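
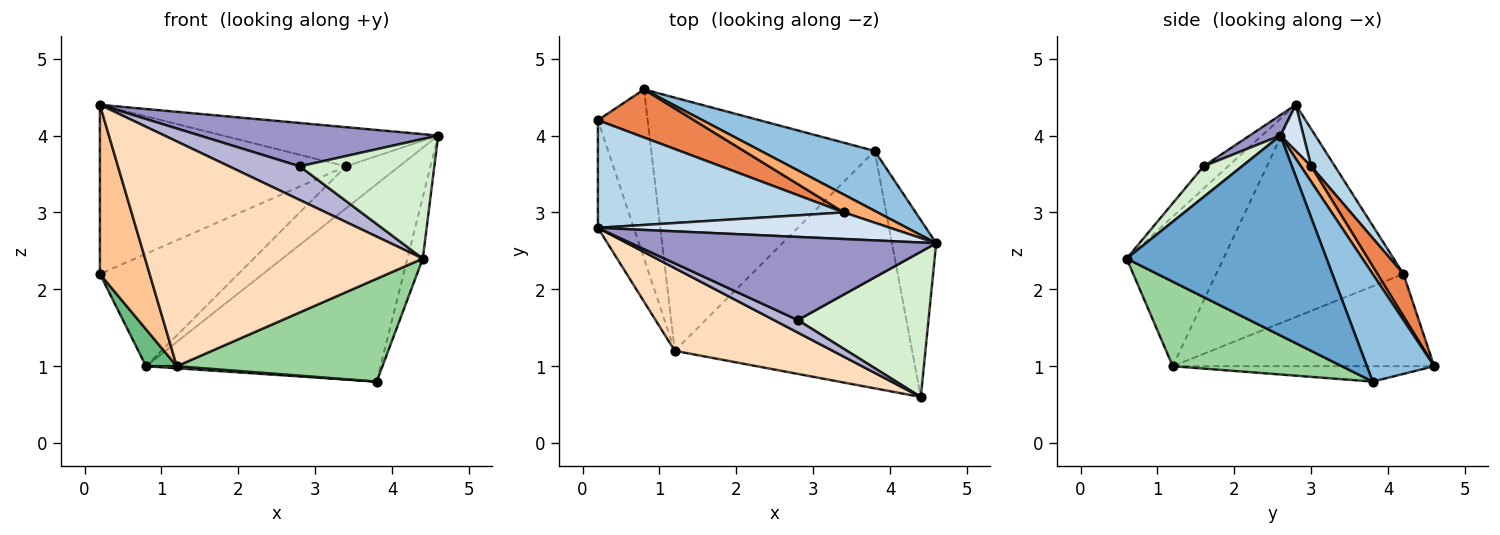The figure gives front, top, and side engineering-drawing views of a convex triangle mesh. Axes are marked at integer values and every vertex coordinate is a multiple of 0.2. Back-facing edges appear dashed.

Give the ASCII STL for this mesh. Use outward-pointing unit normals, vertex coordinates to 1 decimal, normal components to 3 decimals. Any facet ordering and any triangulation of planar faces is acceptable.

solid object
 facet normal 0.974 0.075 -0.215
  outer loop
   vertex 3.8 3.8 0.8
   vertex 4.6 2.6 4.0
   vertex 4.4 0.6 2.4
  endloop
 endfacet
 facet normal 0.265 0.923 0.280
  outer loop
   vertex 0.8 4.6 1.0
   vertex 4.6 2.6 4.0
   vertex 3.8 3.8 0.8
  endloop
 endfacet
 facet normal 0.081 0.841 0.535
  outer loop
   vertex 3.4 3.0 3.6
   vertex 0.2 4.2 2.2
   vertex 0.2 2.8 4.4
  endloop
 endfacet
 facet normal 0.088 0.824 0.559
  outer loop
   vertex 3.4 3.0 3.6
   vertex 0.2 2.8 4.4
   vertex 4.6 2.6 4.0
  endloop
 endfacet
 facet normal 0.170 0.906 0.387
  outer loop
   vertex 3.4 3.0 3.6
   vertex 0.8 4.6 1.0
   vertex 0.2 4.2 2.2
  endloop
 endfacet
 facet normal 0.174 0.907 0.384
  outer loop
   vertex 3.4 3.0 3.6
   vertex 4.6 2.6 4.0
   vertex 0.8 4.6 1.0
  endloop
 endfacet
 facet normal -0.954 -0.253 -0.161
  outer loop
   vertex 1.2 1.2 1.0
   vertex 0.2 2.8 4.4
   vertex 0.2 4.2 2.2
  endloop
 endfacet
 facet normal -0.311 -0.892 0.328
  outer loop
   vertex 1.2 1.2 1.0
   vertex 4.4 0.6 2.4
   vertex 0.2 2.8 4.4
  endloop
 endfacet
 facet normal -0.876 -0.103 -0.472
  outer loop
   vertex 1.2 1.2 1.0
   vertex 0.2 4.2 2.2
   vertex 0.8 4.6 1.0
  endloop
 endfacet
 facet normal 0.311 -0.378 -0.872
  outer loop
   vertex 1.2 1.2 1.0
   vertex 3.8 3.8 0.8
   vertex 4.4 0.6 2.4
  endloop
 endfacet
 facet normal -0.069 -0.008 -0.998
  outer loop
   vertex 1.2 1.2 1.0
   vertex 0.8 4.6 1.0
   vertex 3.8 3.8 0.8
  endloop
 endfacet
 facet normal 0.179 -0.625 0.760
  outer loop
   vertex 2.8 1.6 3.6
   vertex 4.4 0.6 2.4
   vertex 4.6 2.6 4.0
  endloop
 endfacet
 facet normal 0.060 -0.461 0.885
  outer loop
   vertex 2.8 1.6 3.6
   vertex 4.6 2.6 4.0
   vertex 0.2 2.8 4.4
  endloop
 endfacet
 facet normal -0.310 -0.892 0.330
  outer loop
   vertex 2.8 1.6 3.6
   vertex 0.2 2.8 4.4
   vertex 4.4 0.6 2.4
  endloop
 endfacet
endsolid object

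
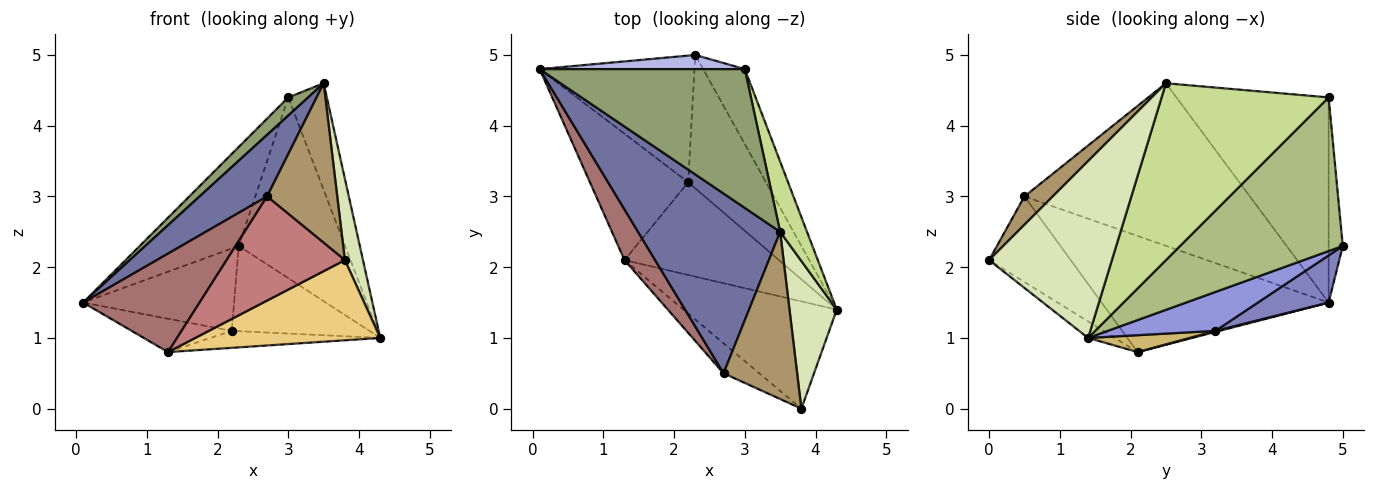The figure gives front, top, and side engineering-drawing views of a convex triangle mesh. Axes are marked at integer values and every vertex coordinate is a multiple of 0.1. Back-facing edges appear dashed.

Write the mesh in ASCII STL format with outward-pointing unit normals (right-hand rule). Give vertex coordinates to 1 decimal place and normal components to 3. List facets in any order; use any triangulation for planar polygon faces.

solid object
 facet normal -0.734 -0.220 0.642
  outer loop
   vertex 2.7 0.5 3.0
   vertex 3.5 2.5 4.6
   vertex 0.1 4.8 1.5
  endloop
 endfacet
 facet normal 0.247 0.528 -0.812
  outer loop
   vertex 2.2 3.2 1.1
   vertex 0.1 4.8 1.5
   vertex 2.3 5.0 2.3
  endloop
 endfacet
 facet normal 0.388 0.496 -0.777
  outer loop
   vertex 2.2 3.2 1.1
   vertex 2.3 5.0 2.3
   vertex 4.3 1.4 1.0
  endloop
 endfacet
 facet normal -0.140 0.980 0.140
  outer loop
   vertex 3.0 4.8 4.4
   vertex 2.3 5.0 2.3
   vertex 0.1 4.8 1.5
  endloop
 endfacet
 facet normal -0.704 -0.092 0.704
  outer loop
   vertex 3.0 4.8 4.4
   vertex 0.1 4.8 1.5
   vertex 3.5 2.5 4.6
  endloop
 endfacet
 facet normal 0.816 0.533 -0.221
  outer loop
   vertex 3.0 4.8 4.4
   vertex 4.3 1.4 1.0
   vertex 2.3 5.0 2.3
  endloop
 endfacet
 facet normal 0.964 0.222 0.146
  outer loop
   vertex 3.0 4.8 4.4
   vertex 3.5 2.5 4.6
   vertex 4.3 1.4 1.0
  endloop
 endfacet
 facet normal 0.956 -0.141 0.256
  outer loop
   vertex 3.8 0.0 2.1
   vertex 4.3 1.4 1.0
   vertex 3.5 2.5 4.6
  endloop
 endfacet
 facet normal 0.268 -0.665 0.697
  outer loop
   vertex 3.8 0.0 2.1
   vertex 3.5 2.5 4.6
   vertex 2.7 0.5 3.0
  endloop
 endfacet
 facet normal 0.107 0.179 -0.978
  outer loop
   vertex 1.3 2.1 0.8
   vertex 2.2 3.2 1.1
   vertex 4.3 1.4 1.0
  endloop
 endfacet
 facet normal -0.086 -0.596 -0.798
  outer loop
   vertex 1.3 2.1 0.8
   vertex 4.3 1.4 1.0
   vertex 3.8 0.0 2.1
  endloop
 endfacet
 facet normal 0.010 0.255 -0.967
  outer loop
   vertex 1.3 2.1 0.8
   vertex 0.1 4.8 1.5
   vertex 2.2 3.2 1.1
  endloop
 endfacet
 facet normal -0.866 -0.444 0.228
  outer loop
   vertex 1.3 2.1 0.8
   vertex 2.7 0.5 3.0
   vertex 0.1 4.8 1.5
  endloop
 endfacet
 facet normal -0.553 -0.801 -0.231
  outer loop
   vertex 1.3 2.1 0.8
   vertex 3.8 0.0 2.1
   vertex 2.7 0.5 3.0
  endloop
 endfacet
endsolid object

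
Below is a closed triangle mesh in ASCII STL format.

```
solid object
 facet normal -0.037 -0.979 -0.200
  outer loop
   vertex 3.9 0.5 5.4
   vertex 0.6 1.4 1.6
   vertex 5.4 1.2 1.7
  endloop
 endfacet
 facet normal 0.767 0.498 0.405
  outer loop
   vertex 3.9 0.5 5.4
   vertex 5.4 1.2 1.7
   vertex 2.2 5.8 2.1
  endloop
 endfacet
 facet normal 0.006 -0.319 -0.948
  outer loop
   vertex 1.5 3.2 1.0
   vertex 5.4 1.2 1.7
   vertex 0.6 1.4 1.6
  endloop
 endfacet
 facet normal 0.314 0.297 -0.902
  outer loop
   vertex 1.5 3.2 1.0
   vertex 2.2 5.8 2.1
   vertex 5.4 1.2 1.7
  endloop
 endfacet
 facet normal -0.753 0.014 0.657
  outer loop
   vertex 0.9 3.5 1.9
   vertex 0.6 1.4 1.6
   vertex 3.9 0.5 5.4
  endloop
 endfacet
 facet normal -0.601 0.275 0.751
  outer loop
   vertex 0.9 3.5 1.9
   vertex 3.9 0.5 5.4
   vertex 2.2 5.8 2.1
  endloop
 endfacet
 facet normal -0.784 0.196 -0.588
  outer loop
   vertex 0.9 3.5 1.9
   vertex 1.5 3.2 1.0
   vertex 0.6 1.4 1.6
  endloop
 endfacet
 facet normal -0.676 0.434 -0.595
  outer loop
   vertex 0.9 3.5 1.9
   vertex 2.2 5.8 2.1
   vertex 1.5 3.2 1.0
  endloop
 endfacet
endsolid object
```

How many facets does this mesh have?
8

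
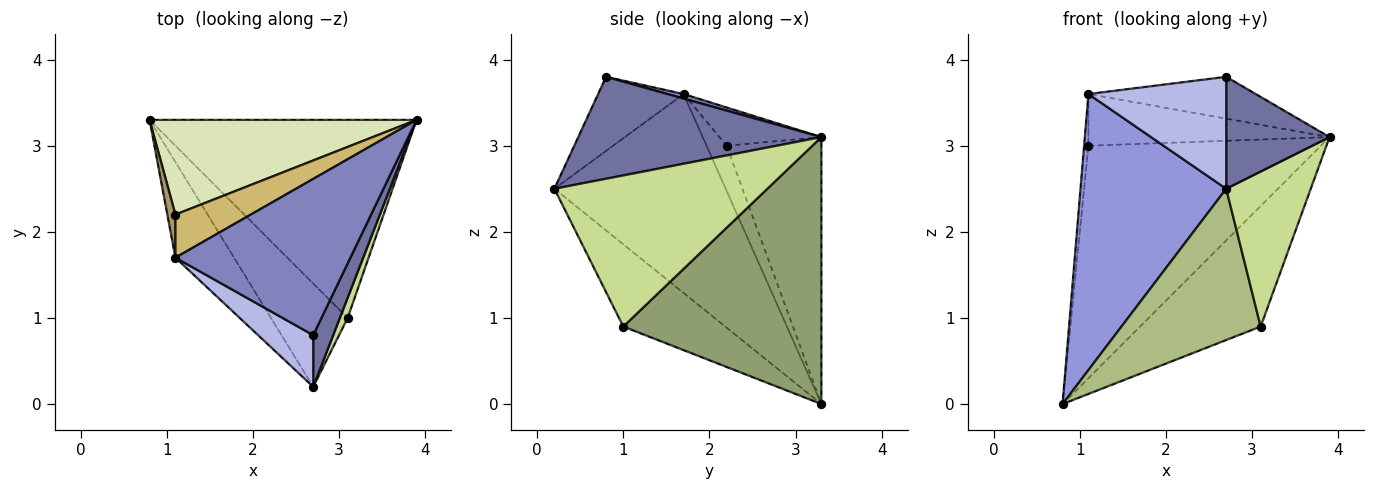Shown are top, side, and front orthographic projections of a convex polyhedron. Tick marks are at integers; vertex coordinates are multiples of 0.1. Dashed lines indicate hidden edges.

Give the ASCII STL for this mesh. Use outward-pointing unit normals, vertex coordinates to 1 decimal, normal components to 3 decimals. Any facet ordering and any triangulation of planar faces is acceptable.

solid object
 facet normal 0.906 -0.385 0.178
  outer loop
   vertex 2.7 0.8 3.8
   vertex 2.7 0.2 2.5
   vertex 3.9 3.3 3.1
  endloop
 endfacet
 facet normal 0.025 0.259 0.966
  outer loop
   vertex 1.1 1.7 3.6
   vertex 2.7 0.8 3.8
   vertex 3.9 3.3 3.1
  endloop
 endfacet
 facet normal -0.743 -0.632 -0.219
  outer loop
   vertex 1.1 1.7 3.6
   vertex 0.8 3.3 0.0
   vertex 2.7 0.2 2.5
  endloop
 endfacet
 facet normal -0.491 -0.791 0.365
  outer loop
   vertex 1.1 1.7 3.6
   vertex 2.7 0.2 2.5
   vertex 2.7 0.8 3.8
  endloop
 endfacet
 facet normal 0.649 0.395 -0.649
  outer loop
   vertex 3.1 1.0 0.9
   vertex 0.8 3.3 0.0
   vertex 3.9 3.3 3.1
  endloop
 endfacet
 facet normal -0.518 -0.706 -0.483
  outer loop
   vertex 3.1 1.0 0.9
   vertex 2.7 0.2 2.5
   vertex 0.8 3.3 0.0
  endloop
 endfacet
 facet normal 0.928 -0.369 0.048
  outer loop
   vertex 3.1 1.0 0.9
   vertex 3.9 3.3 3.1
   vertex 2.7 0.2 2.5
  endloop
 endfacet
 facet normal -0.353 0.866 0.353
  outer loop
   vertex 1.1 2.2 3.0
   vertex 3.9 3.3 3.1
   vertex 0.8 3.3 0.0
  endloop
 endfacet
 facet normal -0.963 0.206 0.172
  outer loop
   vertex 1.1 2.2 3.0
   vertex 0.8 3.3 0.0
   vertex 1.1 1.7 3.6
  endloop
 endfacet
 facet normal -0.309 0.731 0.609
  outer loop
   vertex 1.1 2.2 3.0
   vertex 1.1 1.7 3.6
   vertex 3.9 3.3 3.1
  endloop
 endfacet
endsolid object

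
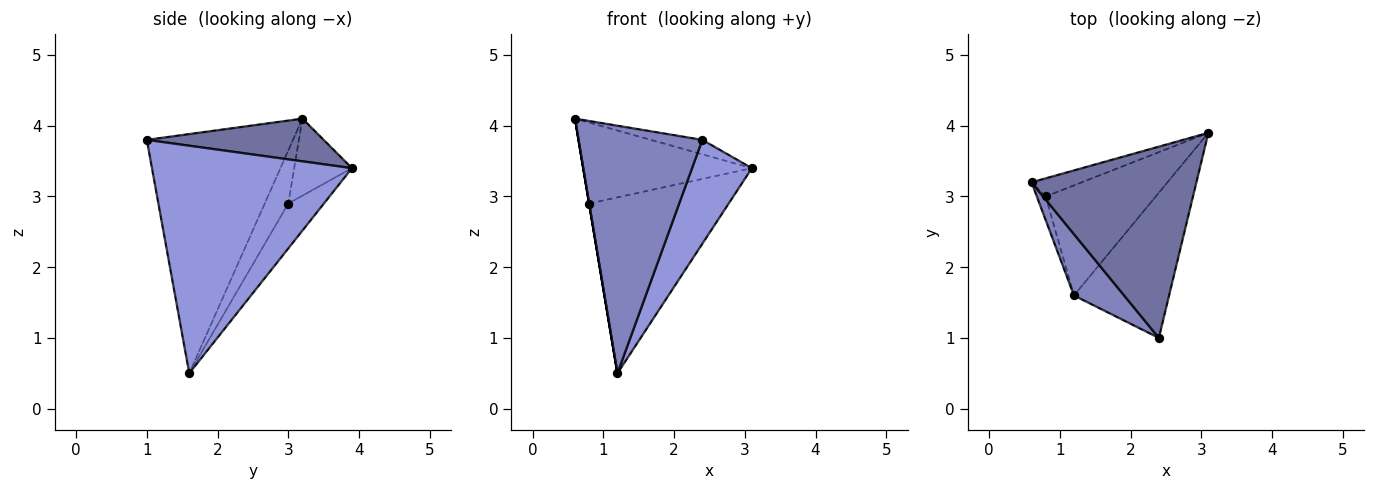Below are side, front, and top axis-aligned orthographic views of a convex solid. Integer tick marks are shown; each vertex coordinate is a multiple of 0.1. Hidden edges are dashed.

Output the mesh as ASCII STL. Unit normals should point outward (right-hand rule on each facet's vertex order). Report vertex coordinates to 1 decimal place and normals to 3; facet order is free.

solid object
 facet normal 0.250 0.073 0.966
  outer loop
   vertex 2.4 1.0 3.8
   vertex 3.1 3.9 3.4
   vertex 0.6 3.2 4.1
  endloop
 endfacet
 facet normal -0.754 -0.638 0.158
  outer loop
   vertex 1.2 1.6 0.5
   vertex 2.4 1.0 3.8
   vertex 0.6 3.2 4.1
  endloop
 endfacet
 facet normal 0.889 -0.266 -0.372
  outer loop
   vertex 1.2 1.6 0.5
   vertex 3.1 3.9 3.4
   vertex 2.4 1.0 3.8
  endloop
 endfacet
 facet normal -0.317 0.925 -0.207
  outer loop
   vertex 0.8 3.0 2.9
   vertex 0.6 3.2 4.1
   vertex 3.1 3.9 3.4
  endloop
 endfacet
 facet normal -0.986 0.000 -0.164
  outer loop
   vertex 0.8 3.0 2.9
   vertex 1.2 1.6 0.5
   vertex 0.6 3.2 4.1
  endloop
 endfacet
 facet normal -0.211 0.828 -0.519
  outer loop
   vertex 0.8 3.0 2.9
   vertex 3.1 3.9 3.4
   vertex 1.2 1.6 0.5
  endloop
 endfacet
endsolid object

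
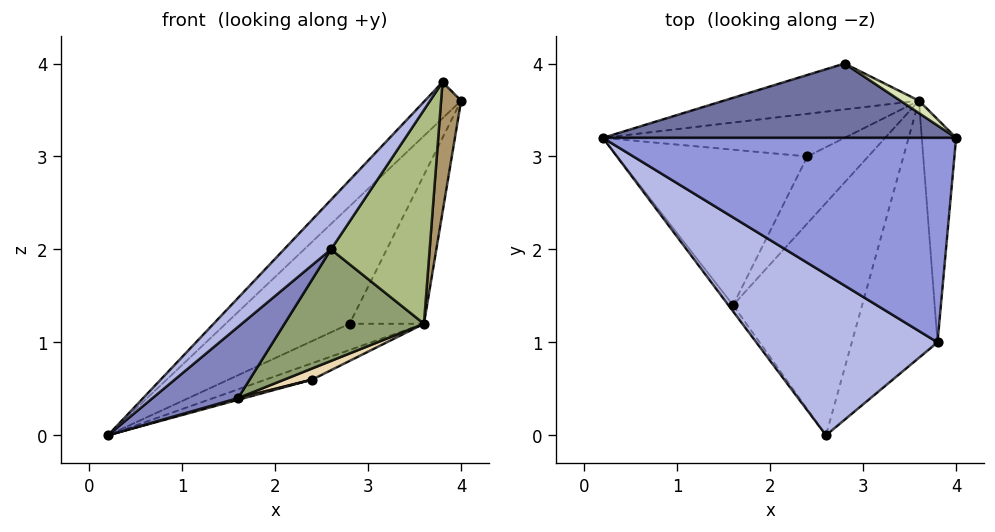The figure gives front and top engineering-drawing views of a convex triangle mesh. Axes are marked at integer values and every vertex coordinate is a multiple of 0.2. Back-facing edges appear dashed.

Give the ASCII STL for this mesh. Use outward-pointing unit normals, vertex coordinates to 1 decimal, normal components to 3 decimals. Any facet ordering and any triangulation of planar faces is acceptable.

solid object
 facet normal -0.452 0.754 0.477
  outer loop
   vertex 2.8 4.0 1.2
   vertex 0.2 3.2 0.0
   vertex 4.0 3.2 3.6
  endloop
 endfacet
 facet normal -0.782 -0.620 -0.054
  outer loop
   vertex 1.6 1.4 0.4
   vertex 2.6 0.0 2.0
   vertex 0.2 3.2 0.0
  endloop
 endfacet
 facet normal -0.682 0.127 0.720
  outer loop
   vertex 3.8 1.0 3.8
   vertex 4.0 3.2 3.6
   vertex 0.2 3.2 0.0
  endloop
 endfacet
 facet normal -0.765 -0.189 0.615
  outer loop
   vertex 3.8 1.0 3.8
   vertex 0.2 3.2 0.0
   vertex 2.6 0.0 2.0
  endloop
 endfacet
 facet normal 0.642 -0.332 -0.691
  outer loop
   vertex 3.6 3.6 1.2
   vertex 2.6 0.0 2.0
   vertex 1.6 1.4 0.4
  endloop
 endfacet
 facet normal 0.860 -0.326 -0.392
  outer loop
   vertex 3.6 3.6 1.2
   vertex 3.8 1.0 3.8
   vertex 2.6 0.0 2.0
  endloop
 endfacet
 facet normal 0.241 0.482 -0.843
  outer loop
   vertex 3.6 3.6 1.2
   vertex 0.2 3.2 0.0
   vertex 2.8 4.0 1.2
  endloop
 endfacet
 facet normal 0.446 0.892 0.074
  outer loop
   vertex 3.6 3.6 1.2
   vertex 2.8 4.0 1.2
   vertex 4.0 3.2 3.6
  endloop
 endfacet
 facet normal 0.978 -0.105 -0.181
  outer loop
   vertex 3.6 3.6 1.2
   vertex 4.0 3.2 3.6
   vertex 3.8 1.0 3.8
  endloop
 endfacet
 facet normal 0.262 -0.010 -0.965
  outer loop
   vertex 2.4 3.0 0.6
   vertex 1.6 1.4 0.4
   vertex 0.2 3.2 0.0
  endloop
 endfacet
 facet normal 0.276 0.345 -0.897
  outer loop
   vertex 2.4 3.0 0.6
   vertex 0.2 3.2 0.0
   vertex 3.6 3.6 1.2
  endloop
 endfacet
 facet normal 0.499 -0.142 -0.855
  outer loop
   vertex 2.4 3.0 0.6
   vertex 3.6 3.6 1.2
   vertex 1.6 1.4 0.4
  endloop
 endfacet
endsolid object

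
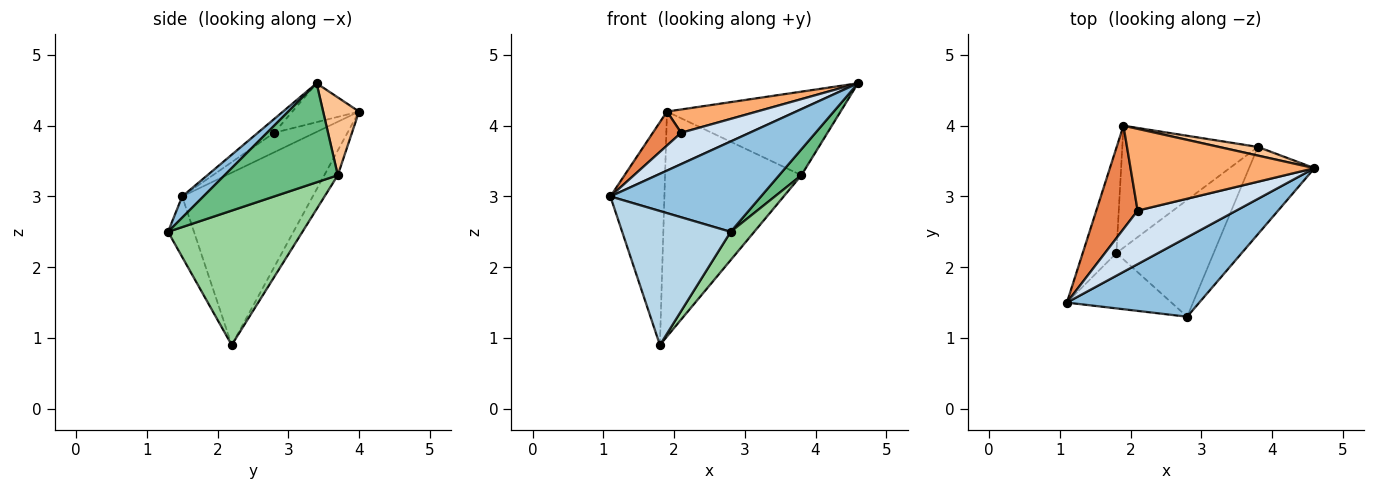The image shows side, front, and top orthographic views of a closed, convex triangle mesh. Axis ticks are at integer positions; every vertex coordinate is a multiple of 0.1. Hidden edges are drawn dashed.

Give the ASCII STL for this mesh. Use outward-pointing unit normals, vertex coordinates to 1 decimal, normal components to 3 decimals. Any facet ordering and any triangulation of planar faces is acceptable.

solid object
 facet normal -0.909 0.376 -0.178
  outer loop
   vertex 1.8 2.2 0.9
   vertex 1.1 1.5 3.0
   vertex 1.9 4.0 4.2
  endloop
 endfacet
 facet normal 0.105 -0.747 0.657
  outer loop
   vertex 2.8 1.3 2.5
   vertex 4.6 3.4 4.6
   vertex 1.1 1.5 3.0
  endloop
 endfacet
 facet normal -0.216 -0.902 -0.373
  outer loop
   vertex 2.8 1.3 2.5
   vertex 1.1 1.5 3.0
   vertex 1.8 2.2 0.9
  endloop
 endfacet
 facet normal -0.120 -0.501 0.857
  outer loop
   vertex 2.1 2.8 3.9
   vertex 1.1 1.5 3.0
   vertex 4.6 3.4 4.6
  endloop
 endfacet
 facet normal -0.410 -0.285 0.867
  outer loop
   vertex 2.1 2.8 3.9
   vertex 1.9 4.0 4.2
   vertex 1.1 1.5 3.0
  endloop
 endfacet
 facet normal -0.199 -0.269 0.942
  outer loop
   vertex 2.1 2.8 3.9
   vertex 4.6 3.4 4.6
   vertex 1.9 4.0 4.2
  endloop
 endfacet
 facet normal 0.202 0.974 0.101
  outer loop
   vertex 3.8 3.7 3.3
   vertex 1.9 4.0 4.2
   vertex 4.6 3.4 4.6
  endloop
 endfacet
 facet normal -0.087 0.876 -0.475
  outer loop
   vertex 3.8 3.7 3.3
   vertex 1.8 2.2 0.9
   vertex 1.9 4.0 4.2
  endloop
 endfacet
 facet normal 0.823 -0.162 -0.544
  outer loop
   vertex 3.8 3.7 3.3
   vertex 4.6 3.4 4.6
   vertex 2.8 1.3 2.5
  endloop
 endfacet
 facet normal 0.802 -0.141 -0.580
  outer loop
   vertex 3.8 3.7 3.3
   vertex 2.8 1.3 2.5
   vertex 1.8 2.2 0.9
  endloop
 endfacet
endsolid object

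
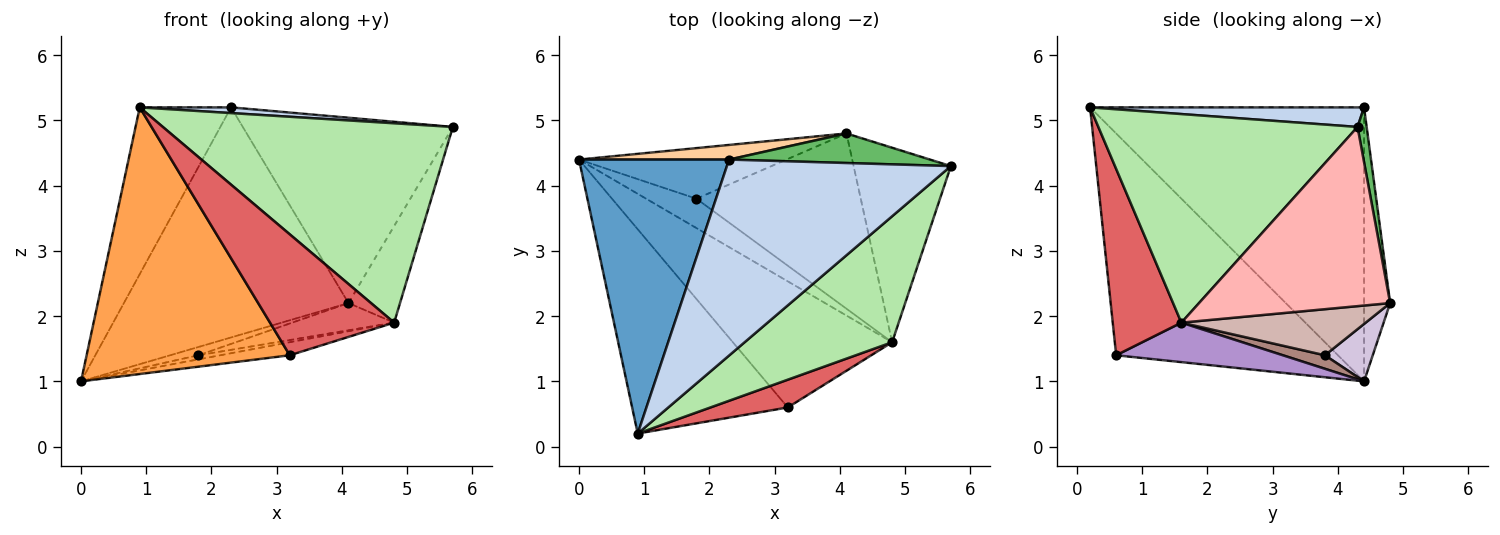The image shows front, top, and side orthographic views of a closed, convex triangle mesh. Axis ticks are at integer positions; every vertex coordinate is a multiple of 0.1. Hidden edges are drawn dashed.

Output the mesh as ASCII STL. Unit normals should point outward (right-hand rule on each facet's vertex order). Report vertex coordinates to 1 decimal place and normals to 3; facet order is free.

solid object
 facet normal -0.842 0.281 0.461
  outer loop
   vertex 2.3 4.4 5.2
   vertex 0.0 4.4 1.0
   vertex 0.9 0.2 5.2
  endloop
 endfacet
 facet normal 0.087 -0.029 0.996
  outer loop
   vertex 2.3 4.4 5.2
   vertex 0.9 0.2 5.2
   vertex 5.7 4.3 4.9
  endloop
 endfacet
 facet normal -0.655 -0.600 -0.460
  outer loop
   vertex 3.2 0.6 1.4
   vertex 0.9 0.2 5.2
   vertex 0.0 4.4 1.0
  endloop
 endfacet
 facet normal -0.115 0.991 0.063
  outer loop
   vertex 4.1 4.8 2.2
   vertex 0.0 4.4 1.0
   vertex 2.3 4.4 5.2
  endloop
 endfacet
 facet normal 0.043 0.987 0.157
  outer loop
   vertex 4.1 4.8 2.2
   vertex 2.3 4.4 5.2
   vertex 5.7 4.3 4.9
  endloop
 endfacet
 facet normal 0.603 -0.675 0.426
  outer loop
   vertex 4.8 1.6 1.9
   vertex 5.7 4.3 4.9
   vertex 0.9 0.2 5.2
  endloop
 endfacet
 facet normal 0.475 -0.858 0.197
  outer loop
   vertex 4.8 1.6 1.9
   vertex 0.9 0.2 5.2
   vertex 3.2 0.6 1.4
  endloop
 endfacet
 facet normal 0.855 0.231 -0.464
  outer loop
   vertex 4.8 1.6 1.9
   vertex 4.1 4.8 2.2
   vertex 5.7 4.3 4.9
  endloop
 endfacet
 facet normal 0.239 0.100 -0.966
  outer loop
   vertex 4.8 1.6 1.9
   vertex 3.2 0.6 1.4
   vertex 0.0 4.4 1.0
  endloop
 endfacet
 facet normal 0.263 0.156 -0.952
  outer loop
   vertex 1.8 3.8 1.4
   vertex 0.0 4.4 1.0
   vertex 4.1 4.8 2.2
  endloop
 endfacet
 facet normal 0.257 0.133 -0.957
  outer loop
   vertex 1.8 3.8 1.4
   vertex 4.8 1.6 1.9
   vertex 0.0 4.4 1.0
  endloop
 endfacet
 facet normal 0.267 0.148 -0.952
  outer loop
   vertex 1.8 3.8 1.4
   vertex 4.1 4.8 2.2
   vertex 4.8 1.6 1.9
  endloop
 endfacet
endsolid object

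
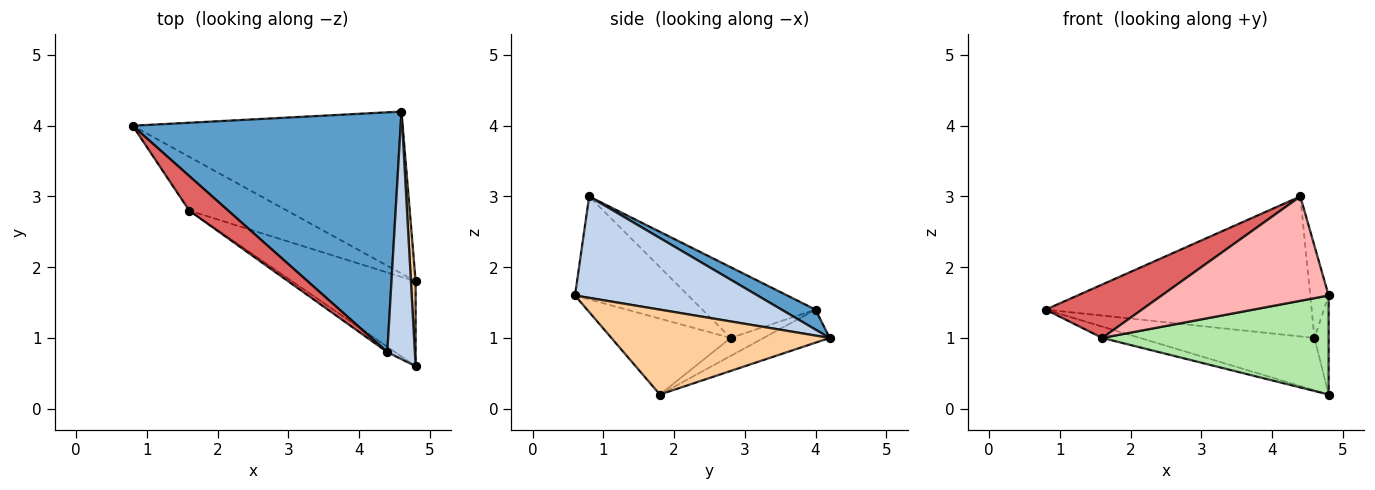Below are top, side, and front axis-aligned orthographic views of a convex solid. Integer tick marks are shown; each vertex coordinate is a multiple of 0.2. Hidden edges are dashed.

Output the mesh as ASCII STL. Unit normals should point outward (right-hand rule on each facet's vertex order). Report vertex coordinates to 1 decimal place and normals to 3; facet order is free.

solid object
 facet normal 0.064 0.503 0.862
  outer loop
   vertex 4.4 0.8 3.0
   vertex 4.6 4.2 1.0
   vertex 0.8 4.0 1.4
  endloop
 endfacet
 facet normal 0.961 0.097 0.261
  outer loop
   vertex 4.4 0.8 3.0
   vertex 4.8 0.6 1.6
   vertex 4.6 4.2 1.0
  endloop
 endfacet
 facet normal -0.116 0.305 -0.945
  outer loop
   vertex 4.8 1.8 0.2
   vertex 0.8 4.0 1.4
   vertex 4.6 4.2 1.0
  endloop
 endfacet
 facet normal 0.996 0.065 0.055
  outer loop
   vertex 4.8 1.8 0.2
   vertex 4.6 4.2 1.0
   vertex 4.8 0.6 1.6
  endloop
 endfacet
 facet normal -0.177 0.203 -0.963
  outer loop
   vertex 1.6 2.8 1.0
   vertex 0.8 4.0 1.4
   vertex 4.8 1.8 0.2
  endloop
 endfacet
 facet normal -0.371 -0.705 -0.604
  outer loop
   vertex 1.6 2.8 1.0
   vertex 4.8 1.8 0.2
   vertex 4.8 0.6 1.6
  endloop
 endfacet
 facet normal -0.703 -0.597 0.387
  outer loop
   vertex 1.6 2.8 1.0
   vertex 4.4 0.8 3.0
   vertex 0.8 4.0 1.4
  endloop
 endfacet
 facet normal -0.561 -0.827 -0.042
  outer loop
   vertex 1.6 2.8 1.0
   vertex 4.8 0.6 1.6
   vertex 4.4 0.8 3.0
  endloop
 endfacet
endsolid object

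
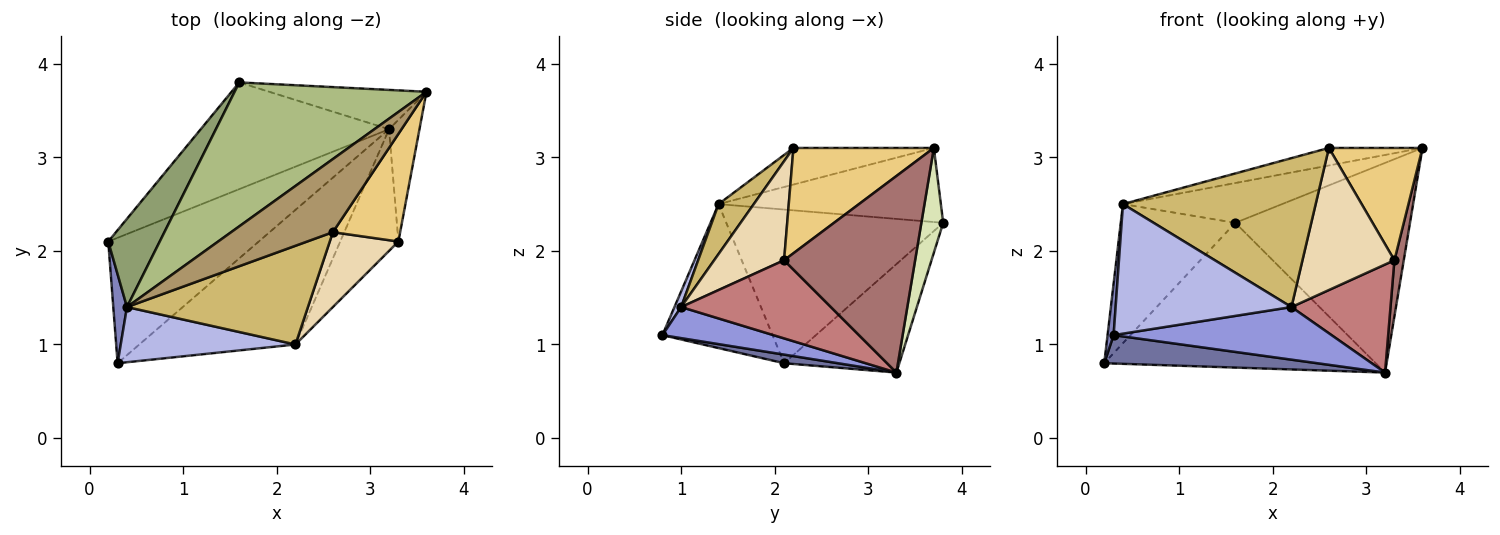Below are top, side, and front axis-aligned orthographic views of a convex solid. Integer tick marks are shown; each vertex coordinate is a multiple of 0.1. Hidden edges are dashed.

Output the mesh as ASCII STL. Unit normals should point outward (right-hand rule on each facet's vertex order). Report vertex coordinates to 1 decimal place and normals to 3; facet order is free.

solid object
 facet normal 0.056 -0.220 -0.974
  outer loop
   vertex 3.2 3.3 0.7
   vertex 0.3 0.8 1.1
   vertex 0.2 2.1 0.8
  endloop
 endfacet
 facet normal -0.994 -0.055 0.094
  outer loop
   vertex 0.4 1.4 2.5
   vertex 0.2 2.1 0.8
   vertex 0.3 0.8 1.1
  endloop
 endfacet
 facet normal 0.182 -0.358 -0.916
  outer loop
   vertex 2.2 1.0 1.4
   vertex 0.3 0.8 1.1
   vertex 3.2 3.3 0.7
  endloop
 endfacet
 facet normal 0.035 -0.919 0.392
  outer loop
   vertex 2.2 1.0 1.4
   vertex 0.4 1.4 2.5
   vertex 0.3 0.8 1.1
  endloop
 endfacet
 facet normal -0.848 0.448 0.284
  outer loop
   vertex 1.6 3.8 2.3
   vertex 0.2 2.1 0.8
   vertex 0.4 1.4 2.5
  endloop
 endfacet
 facet normal -0.349 0.250 0.903
  outer loop
   vertex 1.6 3.8 2.3
   vertex 0.4 1.4 2.5
   vertex 3.6 3.7 3.1
  endloop
 endfacet
 facet normal -0.323 0.762 -0.561
  outer loop
   vertex 1.6 3.8 2.3
   vertex 3.2 3.3 0.7
   vertex 0.2 2.1 0.8
  endloop
 endfacet
 facet normal 0.122 0.976 -0.183
  outer loop
   vertex 1.6 3.8 2.3
   vertex 3.6 3.7 3.1
   vertex 3.2 3.3 0.7
  endloop
 endfacet
 facet normal -0.330 0.220 0.918
  outer loop
   vertex 2.6 2.2 3.1
   vertex 3.6 3.7 3.1
   vertex 0.4 1.4 2.5
  endloop
 endfacet
 facet normal 0.151 -0.824 0.546
  outer loop
   vertex 2.6 2.2 3.1
   vertex 0.4 1.4 2.5
   vertex 2.2 1.0 1.4
  endloop
 endfacet
 facet normal 0.735 -0.490 0.469
  outer loop
   vertex 3.3 2.1 1.9
   vertex 3.6 3.7 3.1
   vertex 2.6 2.2 3.1
  endloop
 endfacet
 facet normal 0.558 -0.734 0.387
  outer loop
   vertex 3.3 2.1 1.9
   vertex 2.6 2.2 3.1
   vertex 2.2 1.0 1.4
  endloop
 endfacet
 facet normal 0.986 -0.070 -0.153
  outer loop
   vertex 3.3 2.1 1.9
   vertex 3.2 3.3 0.7
   vertex 3.6 3.7 3.1
  endloop
 endfacet
 facet normal 0.708 -0.469 -0.528
  outer loop
   vertex 3.3 2.1 1.9
   vertex 2.2 1.0 1.4
   vertex 3.2 3.3 0.7
  endloop
 endfacet
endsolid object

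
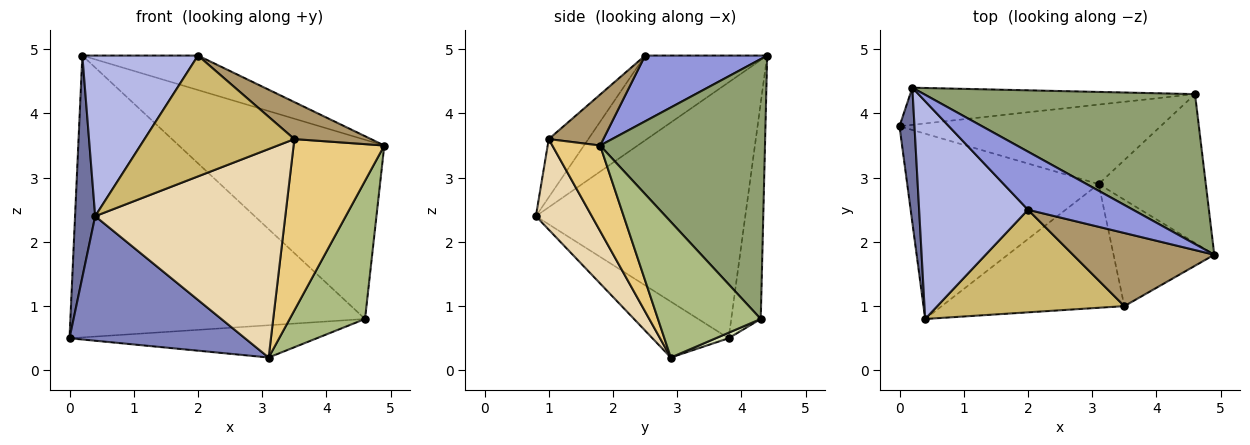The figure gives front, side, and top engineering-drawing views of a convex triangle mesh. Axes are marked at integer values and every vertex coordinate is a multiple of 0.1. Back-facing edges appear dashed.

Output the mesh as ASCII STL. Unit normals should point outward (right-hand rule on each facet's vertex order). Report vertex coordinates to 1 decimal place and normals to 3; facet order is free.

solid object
 facet normal -0.994 -0.096 0.058
  outer loop
   vertex 0.2 4.4 4.9
   vertex 0.0 3.8 0.5
   vertex 0.4 0.8 2.4
  endloop
 endfacet
 facet normal -0.235 -0.542 -0.807
  outer loop
   vertex 3.1 2.9 0.2
   vertex 0.4 0.8 2.4
   vertex 0.0 3.8 0.5
  endloop
 endfacet
 facet normal 0.474 0.449 0.757
  outer loop
   vertex 2.0 2.5 4.9
   vertex 4.9 1.8 3.5
   vertex 0.2 4.4 4.9
  endloop
 endfacet
 facet normal -0.531 -0.503 0.682
  outer loop
   vertex 2.0 2.5 4.9
   vertex 0.2 4.4 4.9
   vertex 0.4 0.8 2.4
  endloop
 endfacet
 facet normal 0.524 0.653 0.547
  outer loop
   vertex 4.6 4.3 0.8
   vertex 0.2 4.4 4.9
   vertex 4.9 1.8 3.5
  endloop
 endfacet
 facet normal 0.680 -0.499 -0.537
  outer loop
   vertex 4.6 4.3 0.8
   vertex 4.9 1.8 3.5
   vertex 3.1 2.9 0.2
  endloop
 endfacet
 facet normal -0.099 0.987 -0.130
  outer loop
   vertex 4.6 4.3 0.8
   vertex 0.0 3.8 0.5
   vertex 0.2 4.4 4.9
  endloop
 endfacet
 facet normal 0.020 0.376 -0.926
  outer loop
   vertex 4.6 4.3 0.8
   vertex 3.1 2.9 0.2
   vertex 0.0 3.8 0.5
  endloop
 endfacet
 facet normal 0.306 -0.430 0.849
  outer loop
   vertex 3.5 1.0 3.6
   vertex 4.9 1.8 3.5
   vertex 2.0 2.5 4.9
  endloop
 endfacet
 facet normal -0.197 -0.747 0.634
  outer loop
   vertex 3.5 1.0 3.6
   vertex 2.0 2.5 4.9
   vertex 0.4 0.8 2.4
  endloop
 endfacet
 facet normal 0.409 -0.775 -0.481
  outer loop
   vertex 3.5 1.0 3.6
   vertex 3.1 2.9 0.2
   vertex 4.9 1.8 3.5
  endloop
 endfacet
 facet normal 0.245 -0.834 -0.495
  outer loop
   vertex 3.5 1.0 3.6
   vertex 0.4 0.8 2.4
   vertex 3.1 2.9 0.2
  endloop
 endfacet
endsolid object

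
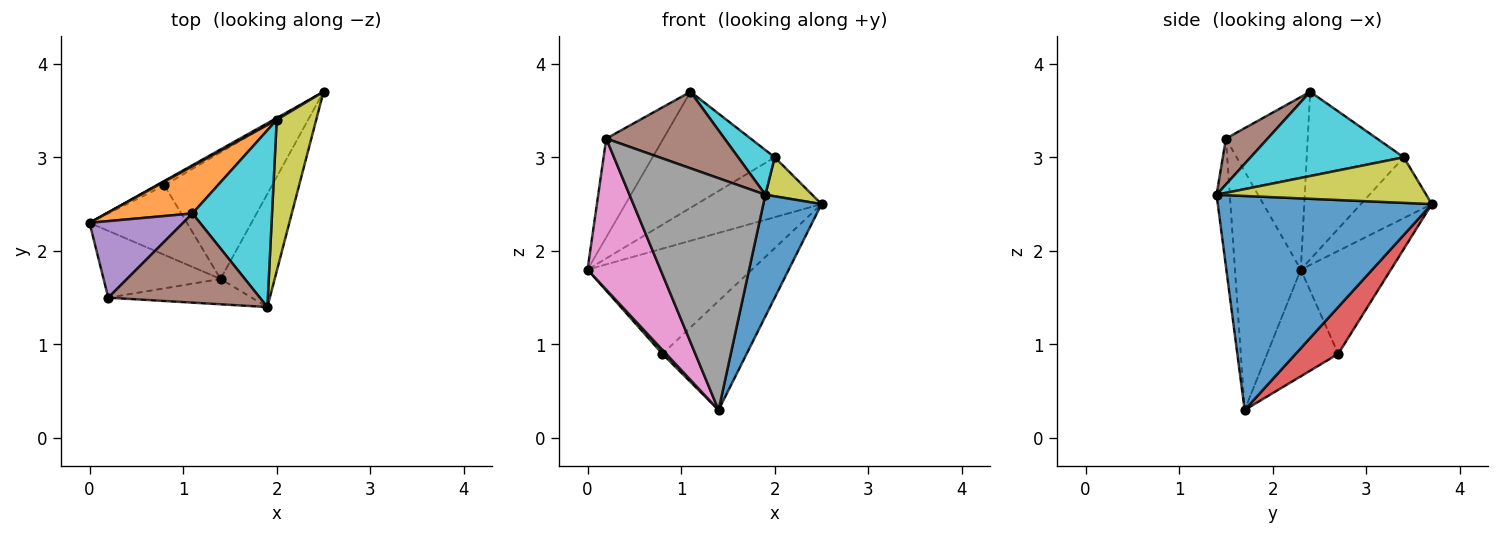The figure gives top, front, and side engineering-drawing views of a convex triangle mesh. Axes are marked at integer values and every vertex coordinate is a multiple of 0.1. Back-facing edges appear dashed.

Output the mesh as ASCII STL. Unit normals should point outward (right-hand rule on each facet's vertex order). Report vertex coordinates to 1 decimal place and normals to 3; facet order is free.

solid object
 facet normal 0.937 -0.255 -0.237
  outer loop
   vertex 1.4 1.7 0.3
   vertex 2.5 3.7 2.5
   vertex 1.9 1.4 2.6
  endloop
 endfacet
 facet normal -0.480 0.876 -0.037
  outer loop
   vertex 0.8 2.7 0.9
   vertex 0.0 2.3 1.8
   vertex 2.5 3.7 2.5
  endloop
 endfacet
 facet normal -0.738 -0.039 -0.673
  outer loop
   vertex 0.8 2.7 0.9
   vertex 1.4 1.7 0.3
   vertex 0.0 2.3 1.8
  endloop
 endfacet
 facet normal 0.313 0.620 -0.720
  outer loop
   vertex 0.8 2.7 0.9
   vertex 2.5 3.7 2.5
   vertex 1.4 1.7 0.3
  endloop
 endfacet
 facet normal -0.749 0.523 0.406
  outer loop
   vertex 0.2 1.5 3.2
   vertex 1.1 2.4 3.7
   vertex 0.0 2.3 1.8
  endloop
 endfacet
 facet normal 0.224 -0.635 0.740
  outer loop
   vertex 0.2 1.5 3.2
   vertex 1.9 1.4 2.6
   vertex 1.1 2.4 3.7
  endloop
 endfacet
 facet normal -0.637 -0.705 -0.312
  outer loop
   vertex 0.2 1.5 3.2
   vertex 0.0 2.3 1.8
   vertex 1.4 1.7 0.3
  endloop
 endfacet
 facet normal -0.096 -0.989 -0.108
  outer loop
   vertex 0.2 1.5 3.2
   vertex 1.4 1.7 0.3
   vertex 1.9 1.4 2.6
  endloop
 endfacet
 facet normal 0.745 -0.166 0.646
  outer loop
   vertex 2.0 3.4 3.0
   vertex 1.9 1.4 2.6
   vertex 2.5 3.7 2.5
  endloop
 endfacet
 facet normal 0.716 -0.171 0.676
  outer loop
   vertex 2.0 3.4 3.0
   vertex 1.1 2.4 3.7
   vertex 1.9 1.4 2.6
  endloop
 endfacet
 facet normal -0.494 0.869 0.027
  outer loop
   vertex 2.0 3.4 3.0
   vertex 2.5 3.7 2.5
   vertex 0.0 2.3 1.8
  endloop
 endfacet
 facet normal -0.593 0.746 0.304
  outer loop
   vertex 2.0 3.4 3.0
   vertex 0.0 2.3 1.8
   vertex 1.1 2.4 3.7
  endloop
 endfacet
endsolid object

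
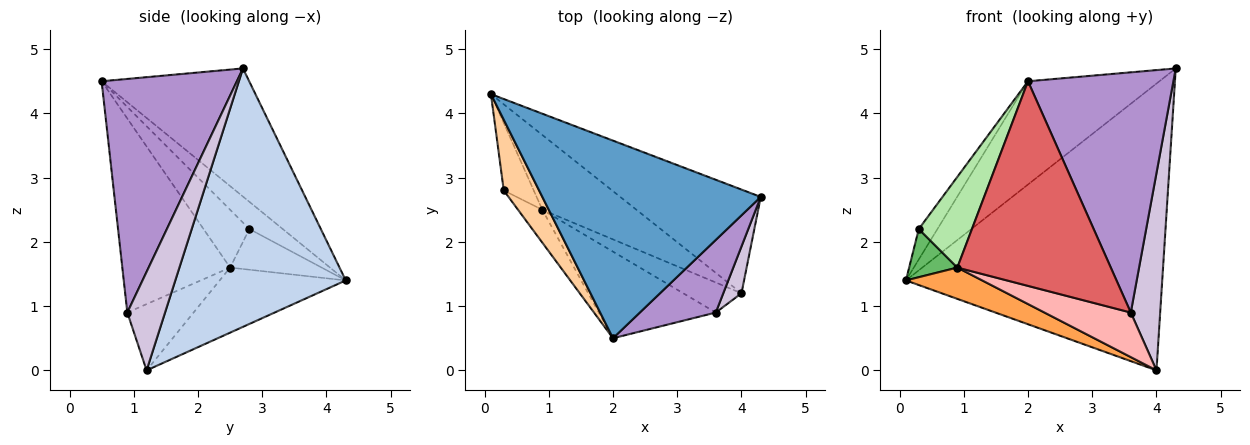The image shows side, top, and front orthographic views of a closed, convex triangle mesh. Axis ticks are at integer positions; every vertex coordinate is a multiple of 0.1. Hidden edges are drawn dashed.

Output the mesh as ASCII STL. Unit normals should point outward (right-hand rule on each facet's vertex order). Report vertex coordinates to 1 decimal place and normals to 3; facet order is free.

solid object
 facet normal -0.461 0.411 0.786
  outer loop
   vertex 2.0 0.5 4.5
   vertex 4.3 2.7 4.7
   vertex 0.1 4.3 1.4
  endloop
 endfacet
 facet normal 0.530 0.797 -0.288
  outer loop
   vertex 4.0 1.2 0.0
   vertex 0.1 4.3 1.4
   vertex 4.3 2.7 4.7
  endloop
 endfacet
 facet normal -0.538 -0.325 -0.778
  outer loop
   vertex 0.9 2.5 1.6
   vertex 0.1 4.3 1.4
   vertex 4.0 1.2 0.0
  endloop
 endfacet
 facet normal -0.578 0.323 0.750
  outer loop
   vertex 0.3 2.8 2.2
   vertex 2.0 0.5 4.5
   vertex 0.1 4.3 1.4
  endloop
 endfacet
 facet normal -0.741 -0.390 -0.546
  outer loop
   vertex 0.3 2.8 2.2
   vertex 0.1 4.3 1.4
   vertex 0.9 2.5 1.6
  endloop
 endfacet
 facet normal -0.630 -0.730 -0.265
  outer loop
   vertex 0.3 2.8 2.2
   vertex 0.9 2.5 1.6
   vertex 2.0 0.5 4.5
  endloop
 endfacet
 facet normal -0.543 -0.773 -0.327
  outer loop
   vertex 3.6 0.9 0.9
   vertex 2.0 0.5 4.5
   vertex 0.9 2.5 1.6
  endloop
 endfacet
 facet normal -0.537 -0.699 -0.472
  outer loop
   vertex 3.6 0.9 0.9
   vertex 0.9 2.5 1.6
   vertex 4.0 1.2 0.0
  endloop
 endfacet
 facet normal 0.665 -0.715 0.216
  outer loop
   vertex 3.6 0.9 0.9
   vertex 4.3 2.7 4.7
   vertex 2.0 0.5 4.5
  endloop
 endfacet
 facet normal 0.781 -0.608 0.144
  outer loop
   vertex 3.6 0.9 0.9
   vertex 4.0 1.2 0.0
   vertex 4.3 2.7 4.7
  endloop
 endfacet
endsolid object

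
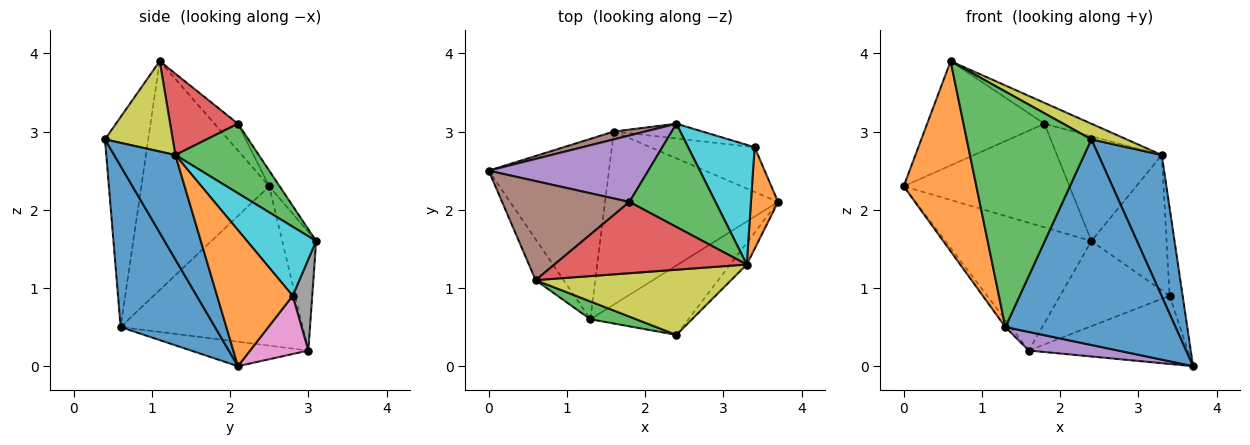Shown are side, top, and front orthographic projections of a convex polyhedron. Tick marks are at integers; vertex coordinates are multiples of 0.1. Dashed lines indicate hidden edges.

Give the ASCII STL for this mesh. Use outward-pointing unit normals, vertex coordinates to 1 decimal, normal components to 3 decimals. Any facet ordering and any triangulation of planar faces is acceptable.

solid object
 facet normal 0.465 -0.839 -0.283
  outer loop
   vertex 1.3 0.6 0.5
   vertex 3.7 2.1 0.0
   vertex 2.4 0.4 2.9
  endloop
 endfacet
 facet normal -0.865 -0.491 -0.106
  outer loop
   vertex 0.6 1.1 3.9
   vertex 0.0 2.5 2.3
   vertex 1.3 0.6 0.5
  endloop
 endfacet
 facet normal -0.327 -0.942 0.071
  outer loop
   vertex 0.6 1.1 3.9
   vertex 1.3 0.6 0.5
   vertex 2.4 0.4 2.9
  endloop
 endfacet
 facet normal -0.798 0.024 -0.602
  outer loop
   vertex 1.6 3.0 0.2
   vertex 1.3 0.6 0.5
   vertex 0.0 2.5 2.3
  endloop
 endfacet
 facet normal -0.139 -0.106 -0.985
  outer loop
   vertex 1.6 3.0 0.2
   vertex 3.7 2.1 0.0
   vertex 1.3 0.6 0.5
  endloop
 endfacet
 facet normal -0.226 0.972 0.060
  outer loop
   vertex 1.6 3.0 0.2
   vertex 0.0 2.5 2.3
   vertex 2.4 3.1 1.6
  endloop
 endfacet
 facet normal 0.293 0.800 -0.524
  outer loop
   vertex 1.6 3.0 0.2
   vertex 3.4 2.8 0.9
   vertex 3.7 2.1 0.0
  endloop
 endfacet
 facet normal 0.173 0.970 -0.168
  outer loop
   vertex 1.6 3.0 0.2
   vertex 2.4 3.1 1.6
   vertex 3.4 2.8 0.9
  endloop
 endfacet
 facet normal 0.410 -0.213 0.887
  outer loop
   vertex 3.3 1.3 2.7
   vertex 0.6 1.1 3.9
   vertex 2.4 0.4 2.9
  endloop
 endfacet
 facet normal 0.567 0.617 0.546
  outer loop
   vertex 3.3 1.3 2.7
   vertex 3.4 2.8 0.9
   vertex 2.4 3.1 1.6
  endloop
 endfacet
 facet normal 0.691 -0.715 -0.110
  outer loop
   vertex 3.3 1.3 2.7
   vertex 2.4 0.4 2.9
   vertex 3.7 2.1 0.0
  endloop
 endfacet
 facet normal 0.967 0.167 0.193
  outer loop
   vertex 3.3 1.3 2.7
   vertex 3.7 2.1 0.0
   vertex 3.4 2.8 0.9
  endloop
 endfacet
 facet normal 0.493 0.620 0.610
  outer loop
   vertex 1.8 2.1 3.1
   vertex 3.3 1.3 2.7
   vertex 2.4 3.1 1.6
  endloop
 endfacet
 facet normal 0.376 0.260 0.889
  outer loop
   vertex 1.8 2.1 3.1
   vertex 0.6 1.1 3.9
   vertex 3.3 1.3 2.7
  endloop
 endfacet
 facet normal -0.053 0.841 0.539
  outer loop
   vertex 1.8 2.1 3.1
   vertex 2.4 3.1 1.6
   vertex 0.0 2.5 2.3
  endloop
 endfacet
 facet normal -0.143 0.717 0.682
  outer loop
   vertex 1.8 2.1 3.1
   vertex 0.0 2.5 2.3
   vertex 0.6 1.1 3.9
  endloop
 endfacet
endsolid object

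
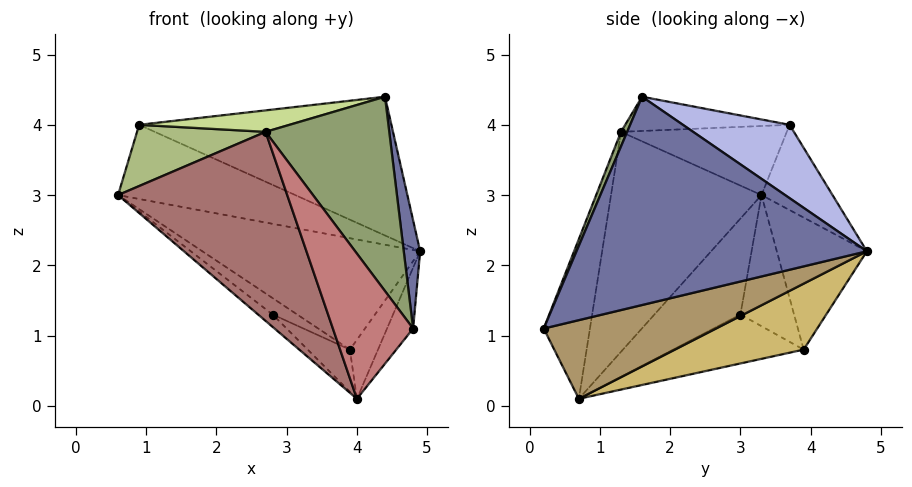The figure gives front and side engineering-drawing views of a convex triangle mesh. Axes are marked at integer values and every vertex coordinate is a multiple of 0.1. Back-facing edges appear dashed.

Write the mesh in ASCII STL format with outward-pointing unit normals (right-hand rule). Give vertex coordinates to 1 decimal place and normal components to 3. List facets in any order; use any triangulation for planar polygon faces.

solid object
 facet normal 0.988 -0.056 0.143
  outer loop
   vertex 4.4 1.6 4.4
   vertex 4.8 0.2 1.1
   vertex 4.9 4.8 2.2
  endloop
 endfacet
 facet normal -0.364 0.880 -0.306
  outer loop
   vertex 3.9 3.9 0.8
   vertex 0.6 3.3 3.0
   vertex 4.9 4.8 2.2
  endloop
 endfacet
 facet normal -0.360 0.898 -0.251
  outer loop
   vertex 0.9 3.7 4.0
   vertex 4.9 4.8 2.2
   vertex 0.6 3.3 3.0
  endloop
 endfacet
 facet normal 0.223 0.528 0.819
  outer loop
   vertex 0.9 3.7 4.0
   vertex 4.4 1.6 4.4
   vertex 4.9 4.8 2.2
  endloop
 endfacet
 facet normal 0.046 -0.918 0.395
  outer loop
   vertex 2.7 1.3 3.9
   vertex 4.8 0.2 1.1
   vertex 4.4 1.6 4.4
  endloop
 endfacet
 facet normal -0.712 -0.552 0.434
  outer loop
   vertex 2.7 1.3 3.9
   vertex 0.9 3.7 4.0
   vertex 0.6 3.3 3.0
  endloop
 endfacet
 facet normal -0.240 -0.219 0.946
  outer loop
   vertex 2.7 1.3 3.9
   vertex 4.4 1.6 4.4
   vertex 0.9 3.7 4.0
  endloop
 endfacet
 facet normal -0.568 0.260 -0.781
  outer loop
   vertex 2.8 3.0 1.3
   vertex 0.6 3.3 3.0
   vertex 3.9 3.9 0.8
  endloop
 endfacet
 facet normal 0.804 0.122 -0.582
  outer loop
   vertex 4.0 0.7 0.1
   vertex 4.9 4.8 2.2
   vertex 4.8 0.2 1.1
  endloop
 endfacet
 facet normal 0.750 0.164 -0.641
  outer loop
   vertex 4.0 0.7 0.1
   vertex 3.9 3.9 0.8
   vertex 4.9 4.8 2.2
  endloop
 endfacet
 facet normal -0.518 0.167 -0.839
  outer loop
   vertex 4.0 0.7 0.1
   vertex 2.8 3.0 1.3
   vertex 3.9 3.9 0.8
  endloop
 endfacet
 facet normal -0.600 0.101 -0.794
  outer loop
   vertex 4.0 0.7 0.1
   vertex 0.6 3.3 3.0
   vertex 2.8 3.0 1.3
  endloop
 endfacet
 facet normal -0.661 -0.743 -0.109
  outer loop
   vertex 4.0 0.7 0.1
   vertex 2.7 1.3 3.9
   vertex 0.6 3.3 3.0
  endloop
 endfacet
 facet normal -0.499 -0.866 -0.034
  outer loop
   vertex 4.0 0.7 0.1
   vertex 4.8 0.2 1.1
   vertex 2.7 1.3 3.9
  endloop
 endfacet
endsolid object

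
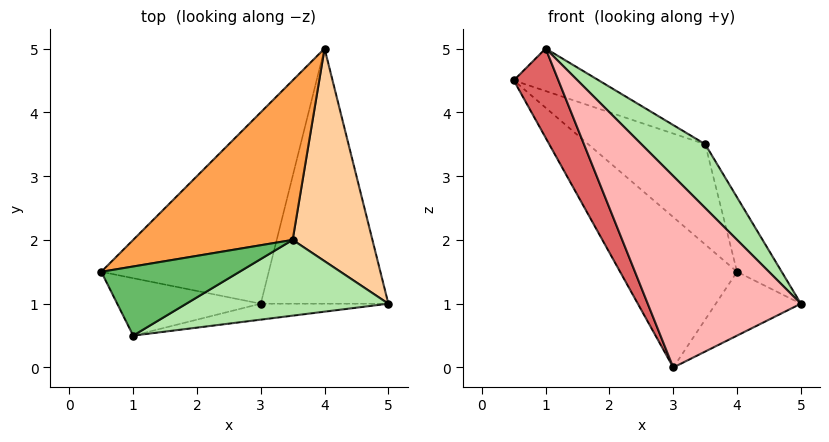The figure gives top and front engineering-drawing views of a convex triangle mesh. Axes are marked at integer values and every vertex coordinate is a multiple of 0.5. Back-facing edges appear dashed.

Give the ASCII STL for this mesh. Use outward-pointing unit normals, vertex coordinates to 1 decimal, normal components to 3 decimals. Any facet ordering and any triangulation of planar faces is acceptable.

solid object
 facet normal -0.791 0.378 -0.481
  outer loop
   vertex 3.0 1.0 0.0
   vertex 0.5 1.5 4.5
   vertex 4.0 5.0 1.5
  endloop
 endfacet
 facet normal 0.436 0.218 -0.873
  outer loop
   vertex 3.0 1.0 0.0
   vertex 4.0 5.0 1.5
   vertex 5.0 1.0 1.0
  endloop
 endfacet
 facet normal 0.190 0.522 0.831
  outer loop
   vertex 3.5 2.0 3.5
   vertex 4.0 5.0 1.5
   vertex 0.5 1.5 4.5
  endloop
 endfacet
 facet normal 0.873 0.161 0.460
  outer loop
   vertex 3.5 2.0 3.5
   vertex 5.0 1.0 1.0
   vertex 4.0 5.0 1.5
  endloop
 endfacet
 facet normal 0.193 0.514 0.836
  outer loop
   vertex 1.0 0.5 5.0
   vertex 3.5 2.0 3.5
   vertex 0.5 1.5 4.5
  endloop
 endfacet
 facet normal 0.646 -0.492 0.584
  outer loop
   vertex 1.0 0.5 5.0
   vertex 5.0 1.0 1.0
   vertex 3.5 2.0 3.5
  endloop
 endfacet
 facet normal -0.752 -0.554 -0.356
  outer loop
   vertex 1.0 0.5 5.0
   vertex 0.5 1.5 4.5
   vertex 3.0 1.0 0.0
  endloop
 endfacet
 facet normal 0.041 -0.996 -0.083
  outer loop
   vertex 1.0 0.5 5.0
   vertex 3.0 1.0 0.0
   vertex 5.0 1.0 1.0
  endloop
 endfacet
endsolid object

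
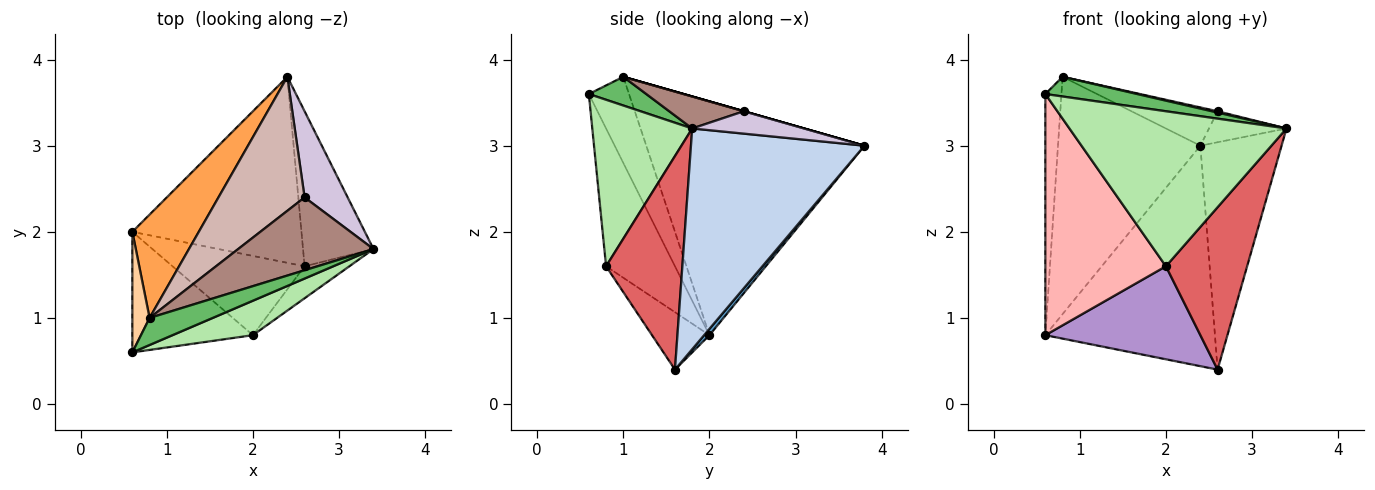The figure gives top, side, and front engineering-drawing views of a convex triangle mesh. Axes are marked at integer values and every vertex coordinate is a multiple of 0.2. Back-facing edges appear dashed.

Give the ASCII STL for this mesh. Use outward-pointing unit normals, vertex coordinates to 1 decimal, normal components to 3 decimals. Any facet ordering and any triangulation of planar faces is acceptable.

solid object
 facet normal 0.024 0.764 -0.645
  outer loop
   vertex 2.6 1.6 0.4
   vertex 0.6 2.0 0.8
   vertex 2.4 3.8 3.0
  endloop
 endfacet
 facet normal 0.870 0.407 -0.278
  outer loop
   vertex 2.6 1.6 0.4
   vertex 2.4 3.8 3.0
   vertex 3.4 1.8 3.2
  endloop
 endfacet
 facet normal -0.815 0.532 0.232
  outer loop
   vertex 0.8 1.0 3.8
   vertex 2.4 3.8 3.0
   vertex 0.6 2.0 0.8
  endloop
 endfacet
 facet normal -0.913 0.365 0.183
  outer loop
   vertex 0.8 1.0 3.8
   vertex 0.6 2.0 0.8
   vertex 0.6 0.6 3.6
  endloop
 endfacet
 facet normal 0.345 -0.552 0.759
  outer loop
   vertex 0.8 1.0 3.8
   vertex 0.6 0.6 3.6
   vertex 3.4 1.8 3.2
  endloop
 endfacet
 facet normal 0.410 -0.890 0.198
  outer loop
   vertex 2.0 0.8 1.6
   vertex 3.4 1.8 3.2
   vertex 0.6 0.6 3.6
  endloop
 endfacet
 facet normal 0.678 -0.721 -0.142
  outer loop
   vertex 2.0 0.8 1.6
   vertex 2.6 1.6 0.4
   vertex 3.4 1.8 3.2
  endloop
 endfacet
 facet normal -0.455 -0.796 -0.398
  outer loop
   vertex 2.0 0.8 1.6
   vertex 0.6 0.6 3.6
   vertex 0.6 2.0 0.8
  endloop
 endfacet
 facet normal -0.271 -0.733 -0.624
  outer loop
   vertex 2.0 0.8 1.6
   vertex 0.6 2.0 0.8
   vertex 2.6 1.6 0.4
  endloop
 endfacet
 facet normal 0.439 0.304 0.845
  outer loop
   vertex 2.6 2.4 3.4
   vertex 3.4 1.8 3.2
   vertex 2.4 3.8 3.0
  endloop
 endfacet
 facet normal 0.230 -0.018 0.973
  outer loop
   vertex 2.6 2.4 3.4
   vertex 0.8 1.0 3.8
   vertex 3.4 1.8 3.2
  endloop
 endfacet
 facet normal 0.000 0.275 0.962
  outer loop
   vertex 2.6 2.4 3.4
   vertex 2.4 3.8 3.0
   vertex 0.8 1.0 3.8
  endloop
 endfacet
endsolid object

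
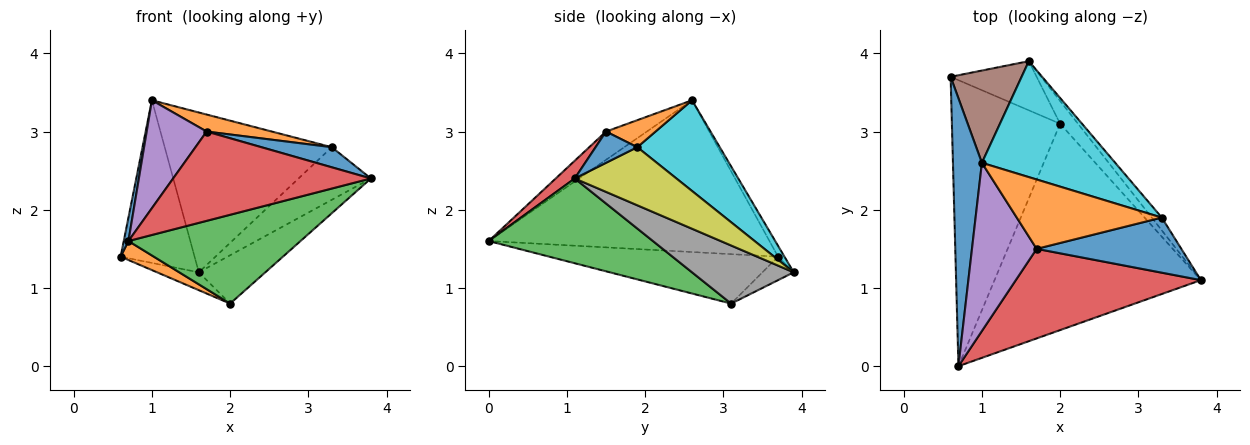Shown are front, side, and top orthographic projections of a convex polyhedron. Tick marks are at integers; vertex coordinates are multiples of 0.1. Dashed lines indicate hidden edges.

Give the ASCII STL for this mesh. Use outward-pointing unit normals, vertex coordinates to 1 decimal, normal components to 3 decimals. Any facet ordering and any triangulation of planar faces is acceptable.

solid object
 facet normal -0.982 -0.016 0.187
  outer loop
   vertex 1.0 2.6 3.4
   vertex 0.6 3.7 1.4
   vertex 0.7 0.0 1.6
  endloop
 endfacet
 facet normal -0.415 -0.060 -0.908
  outer loop
   vertex 2.0 3.1 0.8
   vertex 0.7 0.0 1.6
   vertex 0.6 3.7 1.4
  endloop
 endfacet
 facet normal 0.353 -0.370 -0.859
  outer loop
   vertex 2.0 3.1 0.8
   vertex 3.8 1.1 2.4
   vertex 0.7 0.0 1.6
  endloop
 endfacet
 facet normal 0.068 -0.704 0.706
  outer loop
   vertex 1.7 1.5 3.0
   vertex 0.7 0.0 1.6
   vertex 3.8 1.1 2.4
  endloop
 endfacet
 facet normal -0.345 -0.507 0.790
  outer loop
   vertex 1.7 1.5 3.0
   vertex 1.0 2.6 3.4
   vertex 0.7 0.0 1.6
  endloop
 endfacet
 facet normal -0.075 0.867 0.492
  outer loop
   vertex 1.6 3.9 1.2
   vertex 0.6 3.7 1.4
   vertex 1.0 2.6 3.4
  endloop
 endfacet
 facet normal -0.248 0.331 -0.910
  outer loop
   vertex 1.6 3.9 1.2
   vertex 2.0 3.1 0.8
   vertex 0.6 3.7 1.4
  endloop
 endfacet
 facet normal 0.811 0.530 -0.249
  outer loop
   vertex 1.6 3.9 1.2
   vertex 3.8 1.1 2.4
   vertex 2.0 3.1 0.8
  endloop
 endfacet
 facet normal 0.807 0.574 -0.140
  outer loop
   vertex 3.3 1.9 2.8
   vertex 3.8 1.1 2.4
   vertex 1.6 3.9 1.2
  endloop
 endfacet
 facet normal 0.371 0.752 0.545
  outer loop
   vertex 3.3 1.9 2.8
   vertex 1.6 3.9 1.2
   vertex 1.0 2.6 3.4
  endloop
 endfacet
 facet normal 0.199 -0.336 0.921
  outer loop
   vertex 3.3 1.9 2.8
   vertex 1.7 1.5 3.0
   vertex 3.8 1.1 2.4
  endloop
 endfacet
 facet normal 0.178 -0.234 0.956
  outer loop
   vertex 3.3 1.9 2.8
   vertex 1.0 2.6 3.4
   vertex 1.7 1.5 3.0
  endloop
 endfacet
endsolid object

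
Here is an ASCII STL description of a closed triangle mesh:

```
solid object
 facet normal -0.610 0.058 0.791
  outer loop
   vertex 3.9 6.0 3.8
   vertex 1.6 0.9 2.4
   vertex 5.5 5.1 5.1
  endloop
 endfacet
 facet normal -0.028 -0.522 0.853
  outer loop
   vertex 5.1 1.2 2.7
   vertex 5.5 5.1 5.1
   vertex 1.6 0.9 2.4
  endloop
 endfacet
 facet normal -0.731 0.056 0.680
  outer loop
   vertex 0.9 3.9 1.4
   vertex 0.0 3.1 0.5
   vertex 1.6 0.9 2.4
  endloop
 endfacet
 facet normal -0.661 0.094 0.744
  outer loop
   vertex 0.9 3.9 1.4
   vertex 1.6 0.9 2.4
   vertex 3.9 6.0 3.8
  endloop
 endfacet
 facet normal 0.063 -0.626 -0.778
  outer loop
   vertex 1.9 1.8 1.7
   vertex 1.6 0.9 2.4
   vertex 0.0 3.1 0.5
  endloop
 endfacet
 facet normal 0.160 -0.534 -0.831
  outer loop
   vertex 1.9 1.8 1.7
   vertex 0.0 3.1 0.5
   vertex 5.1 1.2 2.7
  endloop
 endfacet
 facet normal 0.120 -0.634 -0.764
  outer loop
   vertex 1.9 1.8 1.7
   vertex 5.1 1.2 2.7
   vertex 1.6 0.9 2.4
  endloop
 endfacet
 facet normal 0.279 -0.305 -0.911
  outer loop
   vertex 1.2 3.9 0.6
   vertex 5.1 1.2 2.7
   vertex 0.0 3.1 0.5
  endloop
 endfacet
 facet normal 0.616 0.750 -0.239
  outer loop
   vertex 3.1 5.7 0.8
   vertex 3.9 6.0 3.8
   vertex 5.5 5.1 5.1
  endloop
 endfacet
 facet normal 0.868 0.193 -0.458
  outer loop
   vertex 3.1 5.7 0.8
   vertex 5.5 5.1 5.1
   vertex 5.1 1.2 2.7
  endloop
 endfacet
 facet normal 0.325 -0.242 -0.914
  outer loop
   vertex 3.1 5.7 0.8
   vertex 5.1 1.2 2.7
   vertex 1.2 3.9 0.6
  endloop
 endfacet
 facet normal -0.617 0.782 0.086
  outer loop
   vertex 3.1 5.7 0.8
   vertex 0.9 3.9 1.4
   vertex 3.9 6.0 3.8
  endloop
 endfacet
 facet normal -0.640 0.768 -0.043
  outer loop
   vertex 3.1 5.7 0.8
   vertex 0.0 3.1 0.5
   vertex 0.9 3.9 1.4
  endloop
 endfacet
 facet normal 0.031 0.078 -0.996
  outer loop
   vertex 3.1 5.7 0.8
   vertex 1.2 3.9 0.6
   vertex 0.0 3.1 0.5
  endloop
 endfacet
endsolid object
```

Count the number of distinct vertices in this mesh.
9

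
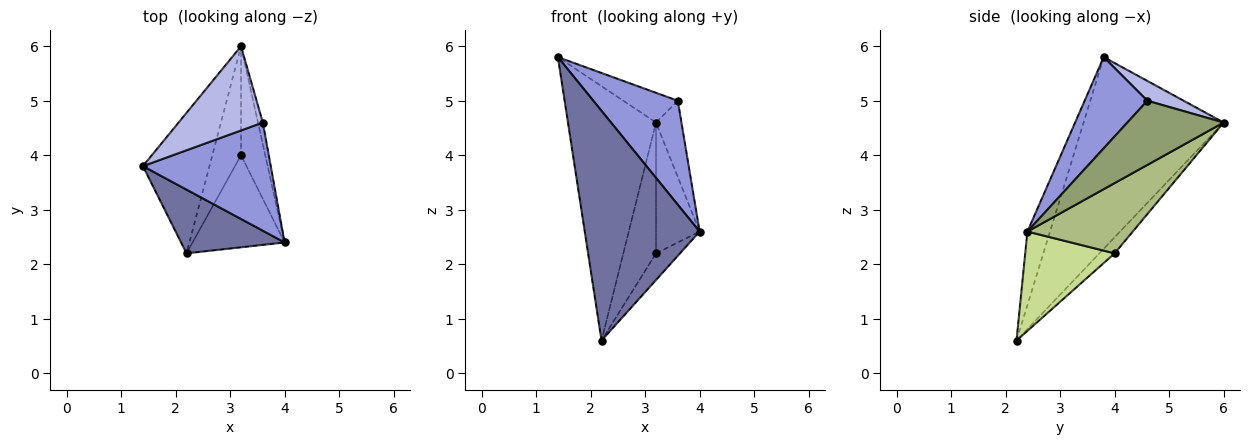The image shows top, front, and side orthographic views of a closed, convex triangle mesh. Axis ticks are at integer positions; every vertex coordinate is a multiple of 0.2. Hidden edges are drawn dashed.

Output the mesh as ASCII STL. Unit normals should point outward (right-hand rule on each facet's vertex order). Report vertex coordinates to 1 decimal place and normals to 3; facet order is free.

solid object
 facet normal -0.187 -0.947 0.263
  outer loop
   vertex 2.2 2.2 0.6
   vertex 4.0 2.4 2.6
   vertex 1.4 3.8 5.8
  endloop
 endfacet
 facet normal -0.812 0.511 -0.282
  outer loop
   vertex 2.2 2.2 0.6
   vertex 1.4 3.8 5.8
   vertex 3.2 6.0 4.6
  endloop
 endfacet
 facet normal 0.457 -0.616 0.641
  outer loop
   vertex 3.6 4.6 5.0
   vertex 1.4 3.8 5.8
   vertex 4.0 2.4 2.6
  endloop
 endfacet
 facet normal 0.217 0.325 0.921
  outer loop
   vertex 3.6 4.6 5.0
   vertex 3.2 6.0 4.6
   vertex 1.4 3.8 5.8
  endloop
 endfacet
 facet normal 0.964 0.255 -0.073
  outer loop
   vertex 3.6 4.6 5.0
   vertex 4.0 2.4 2.6
   vertex 3.2 6.0 4.6
  endloop
 endfacet
 facet normal 0.880 0.364 -0.304
  outer loop
   vertex 3.2 4.0 2.2
   vertex 3.2 6.0 4.6
   vertex 4.0 2.4 2.6
  endloop
 endfacet
 facet normal 0.720 0.193 -0.667
  outer loop
   vertex 3.2 4.0 2.2
   vertex 4.0 2.4 2.6
   vertex 2.2 2.2 0.6
  endloop
 endfacet
 facet normal -0.337 0.723 -0.603
  outer loop
   vertex 3.2 4.0 2.2
   vertex 2.2 2.2 0.6
   vertex 3.2 6.0 4.6
  endloop
 endfacet
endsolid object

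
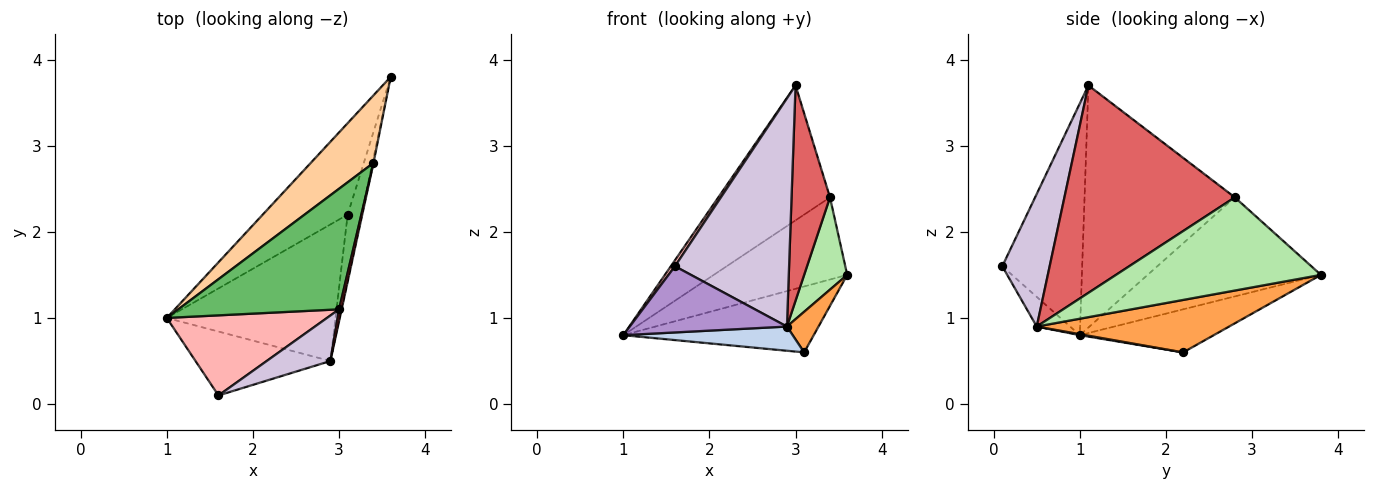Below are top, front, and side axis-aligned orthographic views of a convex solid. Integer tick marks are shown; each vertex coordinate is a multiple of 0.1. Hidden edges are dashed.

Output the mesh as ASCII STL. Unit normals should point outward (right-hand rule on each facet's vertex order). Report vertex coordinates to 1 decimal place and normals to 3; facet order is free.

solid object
 facet normal -0.381 0.541 -0.750
  outer loop
   vertex 3.1 2.2 0.6
   vertex 1.0 1.0 0.8
   vertex 3.6 3.8 1.5
  endloop
 endfacet
 facet normal 0.006 -0.174 -0.985
  outer loop
   vertex 2.9 0.5 0.9
   vertex 1.0 1.0 0.8
   vertex 3.1 2.2 0.6
  endloop
 endfacet
 facet normal 0.955 -0.157 -0.252
  outer loop
   vertex 2.9 0.5 0.9
   vertex 3.1 2.2 0.6
   vertex 3.6 3.8 1.5
  endloop
 endfacet
 facet normal -0.708 0.545 0.449
  outer loop
   vertex 3.4 2.8 2.4
   vertex 3.6 3.8 1.5
   vertex 1.0 1.0 0.8
  endloop
 endfacet
 facet normal -0.708 0.526 0.470
  outer loop
   vertex 3.4 2.8 2.4
   vertex 1.0 1.0 0.8
   vertex 3.0 1.1 3.7
  endloop
 endfacet
 facet normal 0.979 -0.206 -0.011
  outer loop
   vertex 3.4 2.8 2.4
   vertex 2.9 0.5 0.9
   vertex 3.6 3.8 1.5
  endloop
 endfacet
 facet normal 0.975 -0.220 0.012
  outer loop
   vertex 3.4 2.8 2.4
   vertex 3.0 1.1 3.7
   vertex 2.9 0.5 0.9
  endloop
 endfacet
 facet normal -0.822 -0.043 0.568
  outer loop
   vertex 1.6 0.1 1.6
   vertex 3.0 1.1 3.7
   vertex 1.0 1.0 0.8
  endloop
 endfacet
 facet normal -0.151 -0.711 -0.687
  outer loop
   vertex 1.6 0.1 1.6
   vertex 1.0 1.0 0.8
   vertex 2.9 0.5 0.9
  endloop
 endfacet
 facet normal 0.377 -0.908 0.181
  outer loop
   vertex 1.6 0.1 1.6
   vertex 2.9 0.5 0.9
   vertex 3.0 1.1 3.7
  endloop
 endfacet
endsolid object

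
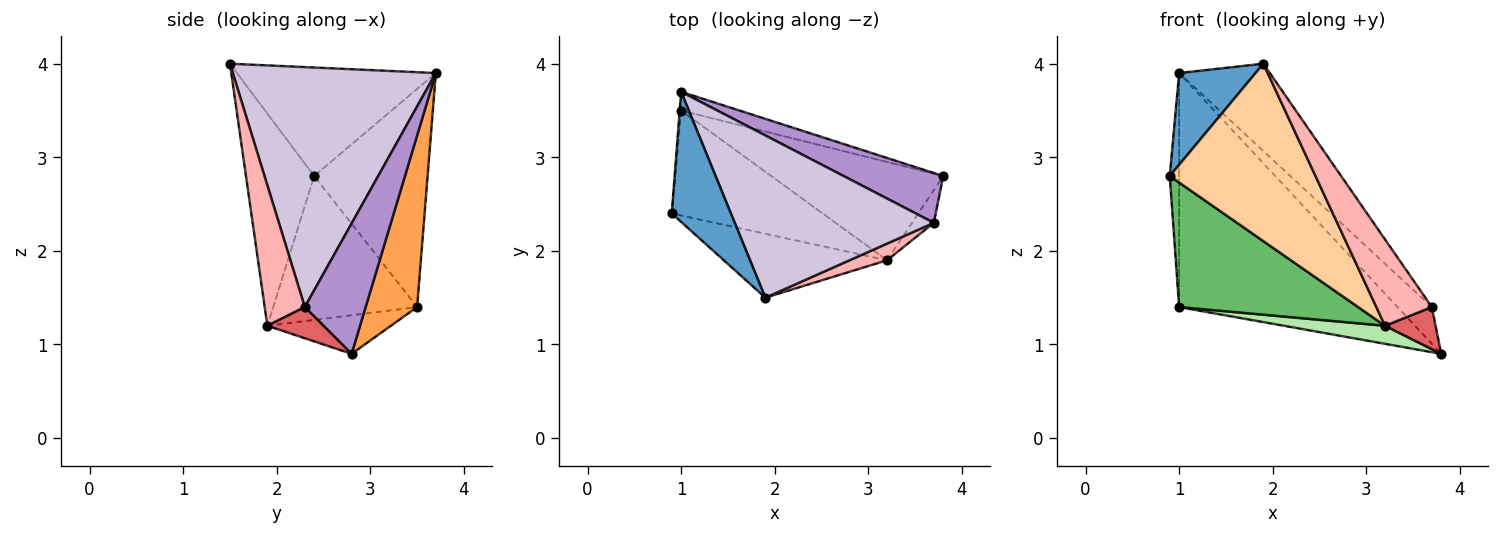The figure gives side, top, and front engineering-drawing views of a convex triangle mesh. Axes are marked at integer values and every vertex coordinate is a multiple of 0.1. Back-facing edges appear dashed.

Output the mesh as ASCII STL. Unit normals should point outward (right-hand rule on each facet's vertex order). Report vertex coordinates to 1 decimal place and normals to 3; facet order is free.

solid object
 facet normal -0.832 -0.320 0.453
  outer loop
   vertex 1.9 1.5 4.0
   vertex 1.0 3.7 3.9
   vertex 0.9 2.4 2.8
  endloop
 endfacet
 facet normal -0.997 0.082 -0.007
  outer loop
   vertex 1.0 3.5 1.4
   vertex 0.9 2.4 2.8
   vertex 1.0 3.7 3.9
  endloop
 endfacet
 facet normal 0.229 0.970 -0.078
  outer loop
   vertex 1.0 3.5 1.4
   vertex 1.0 3.7 3.9
   vertex 3.8 2.8 0.9
  endloop
 endfacet
 facet normal -0.403 -0.861 -0.310
  outer loop
   vertex 3.2 1.9 1.2
   vertex 1.9 1.5 4.0
   vertex 0.9 2.4 2.8
  endloop
 endfacet
 facet normal -0.524 -0.651 -0.549
  outer loop
   vertex 3.2 1.9 1.2
   vertex 0.9 2.4 2.8
   vertex 1.0 3.5 1.4
  endloop
 endfacet
 facet normal -0.216 -0.176 -0.960
  outer loop
   vertex 3.2 1.9 1.2
   vertex 1.0 3.5 1.4
   vertex 3.8 2.8 0.9
  endloop
 endfacet
 facet normal 0.659 -0.593 -0.462
  outer loop
   vertex 3.7 2.3 1.4
   vertex 3.2 1.9 1.2
   vertex 3.8 2.8 0.9
  endloop
 endfacet
 facet normal 0.579 -0.801 0.154
  outer loop
   vertex 3.7 2.3 1.4
   vertex 1.9 1.5 4.0
   vertex 3.2 1.9 1.2
  endloop
 endfacet
 facet normal 0.725 0.409 0.554
  outer loop
   vertex 3.7 2.3 1.4
   vertex 3.8 2.8 0.9
   vertex 1.0 3.7 3.9
  endloop
 endfacet
 facet normal 0.728 0.325 0.604
  outer loop
   vertex 3.7 2.3 1.4
   vertex 1.0 3.7 3.9
   vertex 1.9 1.5 4.0
  endloop
 endfacet
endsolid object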